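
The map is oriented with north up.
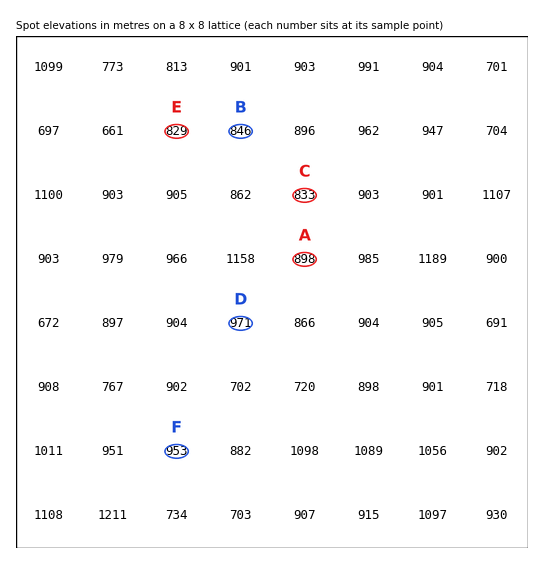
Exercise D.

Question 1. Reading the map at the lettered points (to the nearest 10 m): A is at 900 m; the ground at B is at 850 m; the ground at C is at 830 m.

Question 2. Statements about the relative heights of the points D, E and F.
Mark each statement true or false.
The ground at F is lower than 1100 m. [true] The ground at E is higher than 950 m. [false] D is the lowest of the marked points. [false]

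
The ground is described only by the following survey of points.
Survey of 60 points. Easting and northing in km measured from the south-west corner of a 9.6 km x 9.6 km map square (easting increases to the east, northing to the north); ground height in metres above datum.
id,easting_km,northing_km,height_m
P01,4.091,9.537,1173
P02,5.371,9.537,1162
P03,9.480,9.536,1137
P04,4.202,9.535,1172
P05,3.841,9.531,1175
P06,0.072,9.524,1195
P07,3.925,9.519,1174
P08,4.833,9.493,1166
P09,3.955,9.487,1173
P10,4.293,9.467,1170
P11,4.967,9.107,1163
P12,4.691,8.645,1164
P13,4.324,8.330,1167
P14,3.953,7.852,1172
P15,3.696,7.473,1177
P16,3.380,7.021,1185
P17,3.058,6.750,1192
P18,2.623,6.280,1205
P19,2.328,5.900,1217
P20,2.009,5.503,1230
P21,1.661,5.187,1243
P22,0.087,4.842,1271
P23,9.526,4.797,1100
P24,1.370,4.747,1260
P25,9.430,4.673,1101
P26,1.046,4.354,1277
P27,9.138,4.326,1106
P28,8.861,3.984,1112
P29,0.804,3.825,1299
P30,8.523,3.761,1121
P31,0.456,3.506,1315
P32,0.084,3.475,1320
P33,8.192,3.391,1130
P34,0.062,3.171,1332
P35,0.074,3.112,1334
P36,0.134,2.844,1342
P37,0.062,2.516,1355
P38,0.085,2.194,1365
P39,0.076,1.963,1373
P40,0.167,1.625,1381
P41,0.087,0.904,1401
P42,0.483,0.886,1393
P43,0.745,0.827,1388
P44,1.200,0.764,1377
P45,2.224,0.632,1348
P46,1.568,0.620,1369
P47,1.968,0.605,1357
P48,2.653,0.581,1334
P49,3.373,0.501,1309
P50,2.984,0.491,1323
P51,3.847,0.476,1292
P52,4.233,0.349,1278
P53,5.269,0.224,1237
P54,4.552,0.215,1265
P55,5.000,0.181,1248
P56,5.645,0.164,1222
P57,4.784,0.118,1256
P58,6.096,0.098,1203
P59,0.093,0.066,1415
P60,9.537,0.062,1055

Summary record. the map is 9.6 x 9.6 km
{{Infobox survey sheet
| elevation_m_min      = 1052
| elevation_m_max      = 1417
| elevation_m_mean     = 1202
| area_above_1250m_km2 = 20.7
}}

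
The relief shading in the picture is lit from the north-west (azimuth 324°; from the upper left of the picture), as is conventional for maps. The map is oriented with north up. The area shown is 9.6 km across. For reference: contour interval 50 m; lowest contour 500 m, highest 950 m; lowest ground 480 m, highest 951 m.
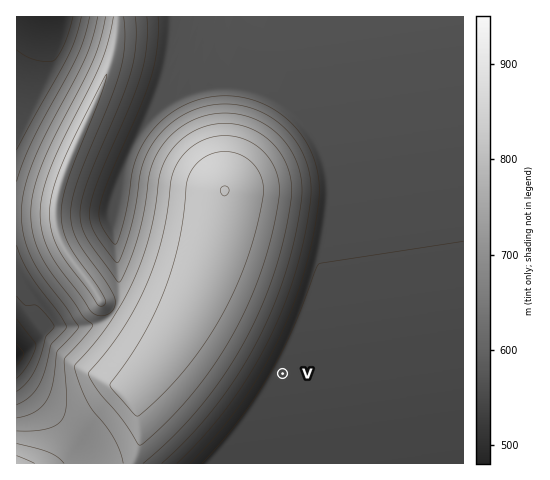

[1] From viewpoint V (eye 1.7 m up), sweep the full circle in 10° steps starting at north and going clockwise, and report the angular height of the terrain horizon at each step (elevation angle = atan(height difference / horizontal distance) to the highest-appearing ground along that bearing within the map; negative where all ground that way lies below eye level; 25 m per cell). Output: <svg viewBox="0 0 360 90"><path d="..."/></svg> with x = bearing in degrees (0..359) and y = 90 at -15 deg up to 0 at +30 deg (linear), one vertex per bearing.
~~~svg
<svg viewBox="0 0 360 90"><path d="M0 51l10 5 10 4 10 0 10 0 10 0 10 0 10 0 10 0 10 0 10 0 10 0 10 0 10 0 10 0 10 1 10 0 10 0 10 0 10 0 10 0 10-1 10 0 10-5 10-5 10-4 10-3 10-2 10-2 10-1 10 0 10 0 10 1 10 2 10 2 10 4"/></svg>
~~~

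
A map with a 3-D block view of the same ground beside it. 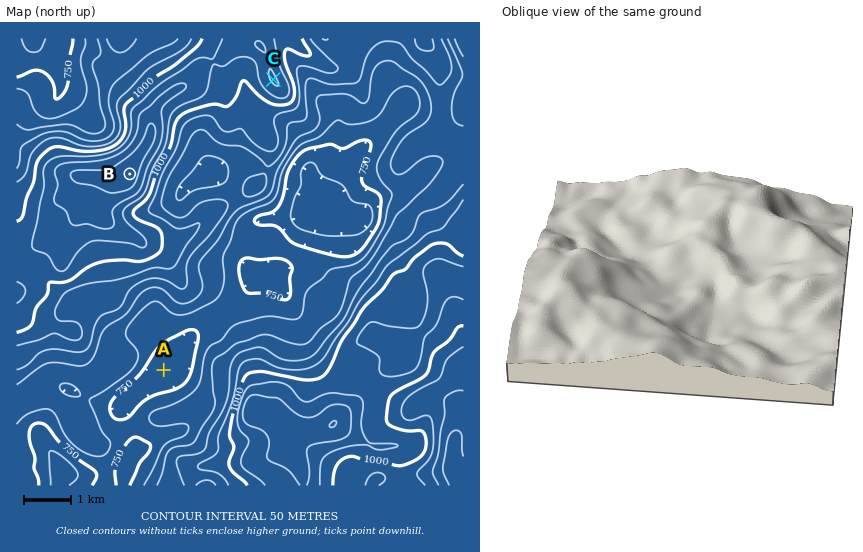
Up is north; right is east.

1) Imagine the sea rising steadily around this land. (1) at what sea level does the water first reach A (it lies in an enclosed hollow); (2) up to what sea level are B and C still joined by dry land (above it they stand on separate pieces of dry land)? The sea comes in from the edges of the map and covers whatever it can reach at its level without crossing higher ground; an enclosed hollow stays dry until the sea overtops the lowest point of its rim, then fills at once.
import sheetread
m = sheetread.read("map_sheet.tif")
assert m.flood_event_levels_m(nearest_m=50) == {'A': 750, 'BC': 1050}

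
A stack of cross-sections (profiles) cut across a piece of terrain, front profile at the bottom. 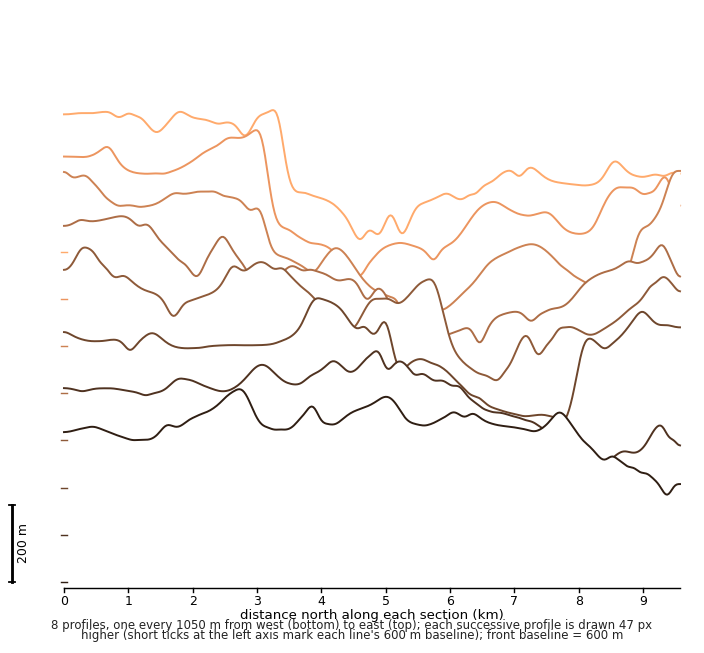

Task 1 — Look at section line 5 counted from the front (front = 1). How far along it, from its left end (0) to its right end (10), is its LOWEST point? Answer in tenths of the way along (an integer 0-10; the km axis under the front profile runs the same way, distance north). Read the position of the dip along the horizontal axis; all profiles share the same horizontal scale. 7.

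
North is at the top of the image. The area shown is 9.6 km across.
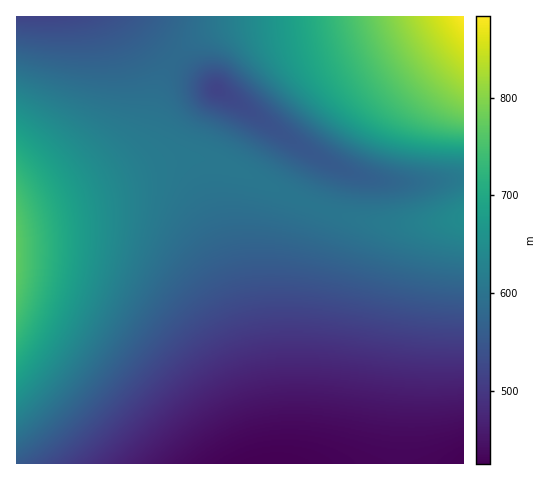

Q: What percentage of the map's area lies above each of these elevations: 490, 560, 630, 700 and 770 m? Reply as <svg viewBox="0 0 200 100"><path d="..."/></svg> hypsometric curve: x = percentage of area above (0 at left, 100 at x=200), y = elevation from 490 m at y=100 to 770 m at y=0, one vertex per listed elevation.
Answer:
<svg viewBox="0 0 200 100"><path d="M166 100l-41-25-75-25-27-25-16-25"/></svg>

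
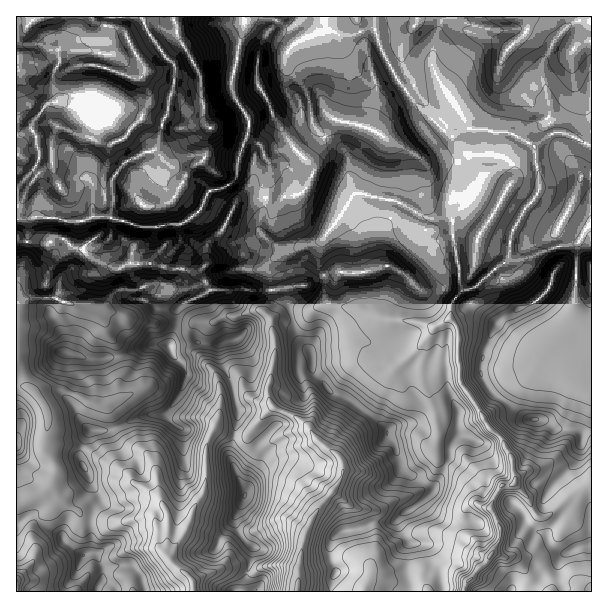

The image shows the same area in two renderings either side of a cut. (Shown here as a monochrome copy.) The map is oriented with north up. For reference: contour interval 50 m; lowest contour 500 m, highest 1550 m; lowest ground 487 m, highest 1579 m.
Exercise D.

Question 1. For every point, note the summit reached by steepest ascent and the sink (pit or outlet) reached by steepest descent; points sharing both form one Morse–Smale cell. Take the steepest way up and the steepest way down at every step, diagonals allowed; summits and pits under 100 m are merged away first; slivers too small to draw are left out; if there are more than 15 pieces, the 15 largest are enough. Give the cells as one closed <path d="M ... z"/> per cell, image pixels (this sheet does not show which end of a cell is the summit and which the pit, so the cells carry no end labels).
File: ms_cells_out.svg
<path d="M374 16l-112 1 16 3 12 8 10 11-12 12-2 15 21 26 5 27 4 10 25 17 5 6 3 7 0 17 6 18-17 25-18 22-24 7-14 0-7-2-15-13-1-11 6-15 5-43-5-6-3-11-14-9-8 17-4 22-8 9-16 4-6 5-4 12-10 10-12 7-15 0-10 4-18-2-26-9-21 0-10 5-12 0-15-5-37 2 0 18 4 3 28 4 8-6 6 0 11 8-17 14-8 15-2 28 18 36 0 12 12 6 0 24-6 14 0 7 4 5 6 15 9 8 21 0 8-4-12-21 15-9-1-13 4-8 0-10-4-15-12-17-5-13-9-9-1-5 14 2 19 10 14 1 12 5 45-2-7 8 0 12 30 2 0 12 10 22 8 30-3 27 11 1 13-16 15-13-4-5-2-6 0-10 3-6 5-27-4-33 3-2 13 1 4-2-3-9 1-20 15-2 27-14 31 0 24-7 15 7 20 18 24 0 9 8 7-8 15-4 15-15 16-11 4-29 12-22 11-11 5-9-5-42-11-8-17-7-40-4-12 6-8-1-33-32-17-23-17-31-6-18z"/><path d="M141 16l-125 1 1 201 36-1 15 5 12 0 10-5 21 0 26 9 18 2 10-4 15 0 12-7 10-10 4-12 6-5 16-4 8-9 1-13-21-1-15-7-15 1-15 7-6-2-9-12 18-61 1-24-11-9-10-15z"/><path d="M591 16l-216 0-1 13 6 18 20 36 14 18 33 32 8 1 12-6 40 4 27 14 20-13 12 0 25 12z"/><path d="M387 265l-24 7-31 0-27 14-15 2 0 26 3 4 9-2 18-10 10-2 27 4 30 11 32 3 15 5-8 14-4 33 14 34 2 23 19 6-6 7-1 15-4 5 12 6 12 13 5 9 1 11-6 2-6 7 0 18 6 8-15-2-14-4-16 0-19 7 5 5 14 0 3 4 4 10 7 11 5 23 96 0-8-8-8-15-9-11-11 0-11-6 7-15 0-10-8-17 0-6 7-15 4-3 10-2 3-7-4-7 0-11-8-18-17-16-9-18-18-26-2-51-7-10 0-15 5-6-10-9-24 0-20-18z"/><path d="M261 16l-17 1 0 13-4 11-2 16-6 21 0 11 4 12 12 18-1 18 15 10 3 11 5 6 0 9-4 6 0 19-7 24 0 8 16 16 7 2 14 0 24-7 18-22 17-27-6-16 0-17-3-7-30-23-4-10-5-27-21-26 0-12 14-15-10-11-12-8z"/><path d="M291 318l-16 0-3 2 4 33-5 27-3 6 2 16 6 7 26 12 22 25 16 12 3 6 0 9-6 13-5 5 24 19 8 24 3 23 4 8 7-12 28-14-9-20 7-7 18-10 16-19 8-18-10-9 0-13 3-11-13 0-12-8-10 0-14 4-3 5-12-13-24-18-18-8-20-22-1-19-12-11z"/><path d="M197 342l-7 2 3 7 19 18 8 17 2 15-4 18-3 5-8-6-9-2-19 4-22 23-3 9 1 16-7-13-17-10-14-18-7 3-20 0-10 20 0 11 18 34 0 6-6 9-1 8 14 4 21 0 26-6 4 3 4 18 4 6 0 9 4 6 16-24 8-16 1-9 11-15 2-15 0-35 6-13 4-3 18 8 4-16 0-12-3-6-1-13-14-33 0-12-11 0z"/><path d="M330 304l-10 2-14 8-14 4 3 15 5 9 12 11 1 19 20 22 18 8 24 18 12 13 3-5 14-4 10 0 12 8 11 1-1-25-14-34 4-33 8-14-15-5-32-3-30-11z"/><path d="M275 408l-3 0-26 28-12 0-5 17 5 15 12 24-11 24 0 8 5 10 13 14-5 24 6 0 9-6 9-1 13 0 11 3 4 4 2-29 8-21 9-15 18-21 6-13 0-9-8-12-11-6-22-25z"/><path d="M243 16l-101 1 12 24 10 15 11 9 0 16-6 18 0 9-6 12-5 24-2 5 9 13 6 2 15-7 15-1 15 7 22 1 10-32 0-13-12-18-4-12 0-11 4-13 4-24 4-11z"/><path d="M62 238l-6 0-8 6-32-5 0 145 14 4 12 13 6 12-4 34 12 23-6 16 2 5 7 8 19 12 3 5 9 1 8-16 0-6-18-34 0-11 10-19-10-9-6-15-4-5 0-7 6-14 0-24-12-6 0-12-18-36 2-28 8-15 17-14z"/><path d="M578 242l-24 5-24 11-23 2-15 11-15 15-15 4-6 7 6 7 9 2 25 18-12 27-3 24 7 14 9 8 7 3 15-18 9-4 13-13 11-20 22-22z"/><path d="M333 492l-14 15-13 26-6 27-3 32 147-1-5-22-5-5-4-13-5-7-14 0-4-4-3 0-26 13-7 12-4-8-3-23-8-24z"/><path d="M591 482l-18 11-27 24-7 0-4-4-6-15-14-16-5 4-7 0-7 8-4 10 0 6 8 17 0 10-7 15 11 6 11 0 9 11 8 15 10 8 12 0 4-4 14-5 4 1 2 5 4-7 9-2z"/><path d="M566 133l-12 0-19 13 5 43-5 9-11 11-12 22-3 29 9 0 16-4 20-9 21-3 7-5 2-8 8-7 0-78z"/>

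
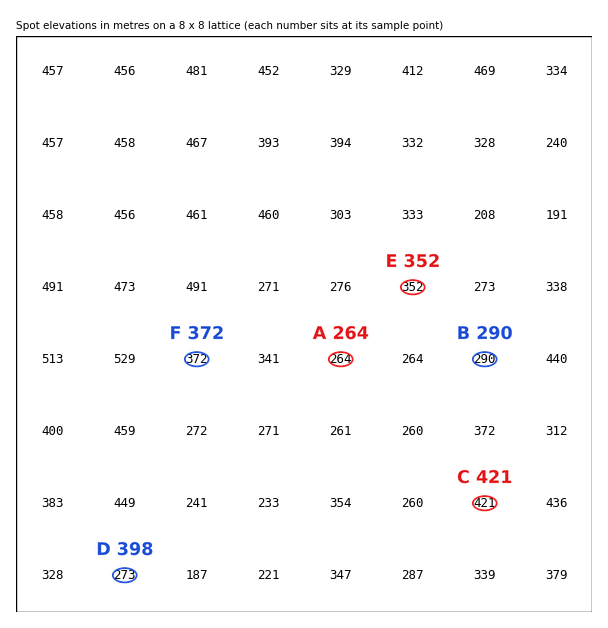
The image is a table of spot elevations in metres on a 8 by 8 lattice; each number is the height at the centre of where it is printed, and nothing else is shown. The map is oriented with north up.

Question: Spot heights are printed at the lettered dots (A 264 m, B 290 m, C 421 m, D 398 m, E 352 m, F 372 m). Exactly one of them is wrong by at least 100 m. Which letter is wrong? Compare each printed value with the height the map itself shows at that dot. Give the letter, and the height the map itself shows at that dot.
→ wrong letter D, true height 273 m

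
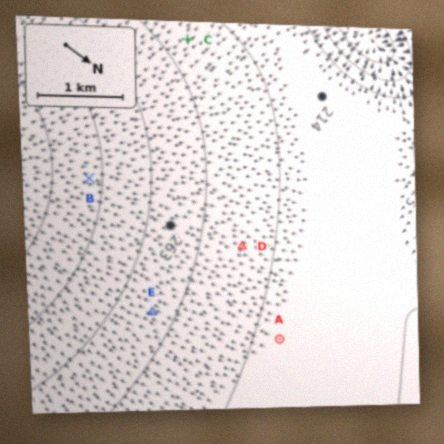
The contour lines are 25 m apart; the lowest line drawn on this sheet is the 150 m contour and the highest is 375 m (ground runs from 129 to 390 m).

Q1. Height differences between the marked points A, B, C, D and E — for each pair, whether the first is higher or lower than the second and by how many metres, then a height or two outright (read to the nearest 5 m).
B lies higher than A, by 85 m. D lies lower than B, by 70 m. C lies lower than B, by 65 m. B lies higher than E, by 45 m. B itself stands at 305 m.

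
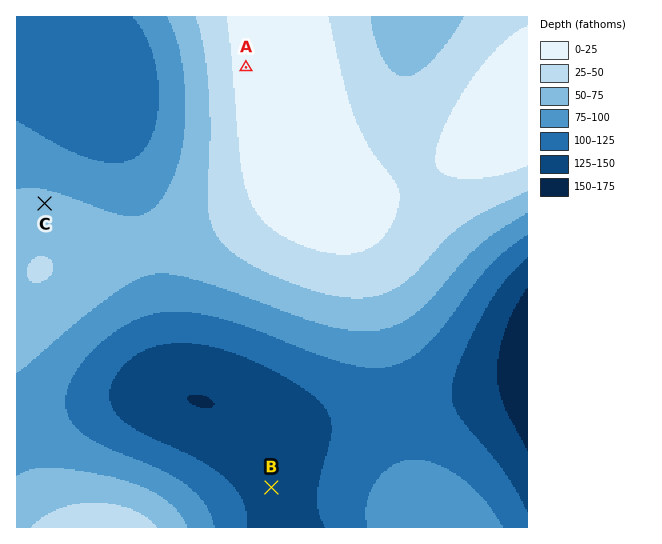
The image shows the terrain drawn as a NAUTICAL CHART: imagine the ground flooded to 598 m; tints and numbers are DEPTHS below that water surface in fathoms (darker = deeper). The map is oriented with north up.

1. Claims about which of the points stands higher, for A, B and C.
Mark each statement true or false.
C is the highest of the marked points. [false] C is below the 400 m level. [false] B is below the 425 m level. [true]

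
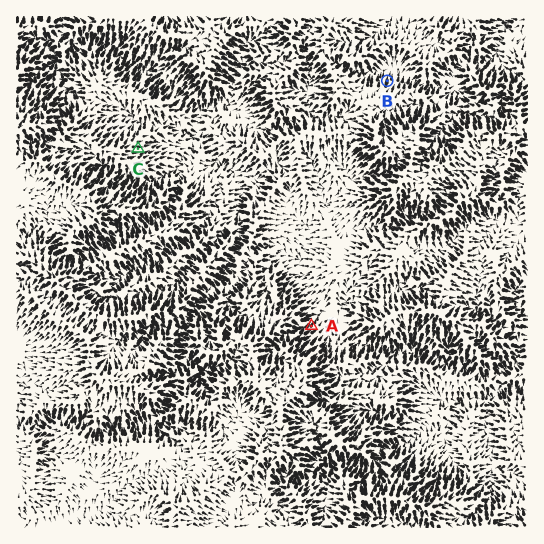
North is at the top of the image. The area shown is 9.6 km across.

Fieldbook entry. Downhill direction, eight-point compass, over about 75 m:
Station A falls NE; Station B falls N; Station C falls E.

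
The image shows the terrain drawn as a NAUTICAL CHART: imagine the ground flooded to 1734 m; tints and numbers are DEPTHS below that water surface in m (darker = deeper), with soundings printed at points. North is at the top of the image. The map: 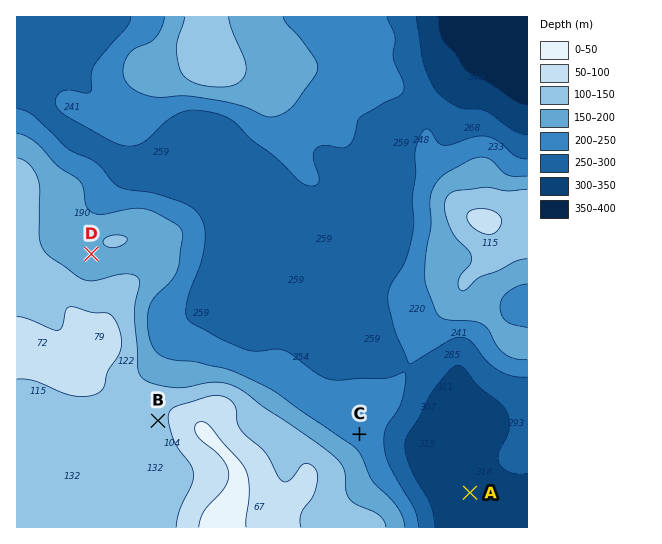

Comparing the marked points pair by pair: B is above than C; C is below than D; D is above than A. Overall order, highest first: B D C A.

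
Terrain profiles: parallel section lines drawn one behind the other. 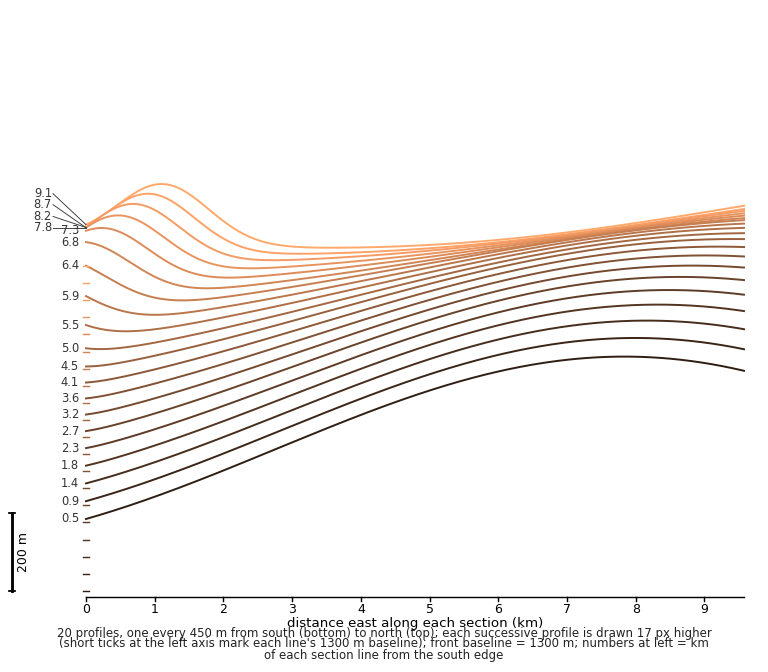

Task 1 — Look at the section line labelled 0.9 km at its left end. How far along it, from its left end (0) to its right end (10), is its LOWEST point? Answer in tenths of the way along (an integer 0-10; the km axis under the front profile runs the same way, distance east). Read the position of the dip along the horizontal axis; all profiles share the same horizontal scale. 0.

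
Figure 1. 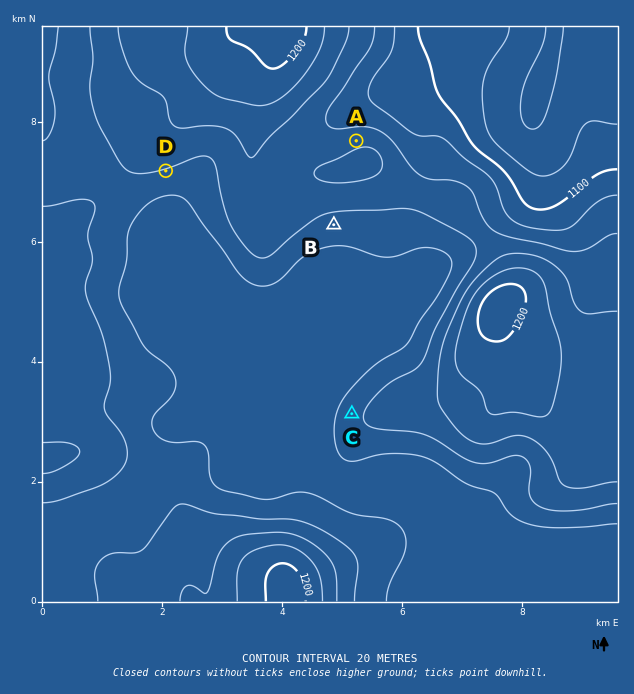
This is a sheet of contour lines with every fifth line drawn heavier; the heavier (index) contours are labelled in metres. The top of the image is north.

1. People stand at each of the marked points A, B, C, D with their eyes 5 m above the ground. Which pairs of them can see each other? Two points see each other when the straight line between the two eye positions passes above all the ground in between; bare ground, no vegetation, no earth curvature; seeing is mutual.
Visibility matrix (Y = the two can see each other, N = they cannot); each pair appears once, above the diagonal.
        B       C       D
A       N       N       N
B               Y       N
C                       Y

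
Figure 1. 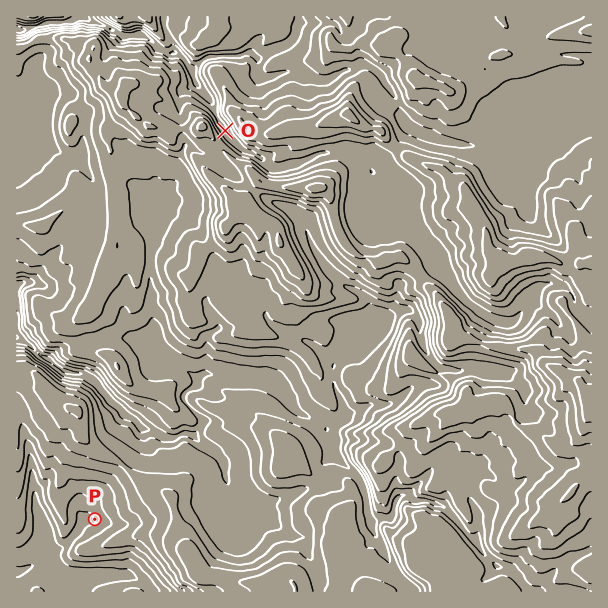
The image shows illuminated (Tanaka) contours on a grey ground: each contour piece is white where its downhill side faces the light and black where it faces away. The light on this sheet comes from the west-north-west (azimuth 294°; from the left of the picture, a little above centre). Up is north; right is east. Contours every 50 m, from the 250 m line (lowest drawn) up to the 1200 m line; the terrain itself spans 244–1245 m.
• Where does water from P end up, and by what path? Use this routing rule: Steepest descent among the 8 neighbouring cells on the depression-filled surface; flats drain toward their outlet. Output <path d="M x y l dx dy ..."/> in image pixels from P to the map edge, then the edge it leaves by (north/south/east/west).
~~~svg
<path d="M95 519l-9 0-8 9 0 3-15 17-3 1-16 0-2 2-1 7-3 5-14 7-7 2"/>
exit: west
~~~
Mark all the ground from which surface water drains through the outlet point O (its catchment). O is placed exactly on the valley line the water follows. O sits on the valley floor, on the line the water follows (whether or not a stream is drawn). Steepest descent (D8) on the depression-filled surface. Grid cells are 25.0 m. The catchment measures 9.717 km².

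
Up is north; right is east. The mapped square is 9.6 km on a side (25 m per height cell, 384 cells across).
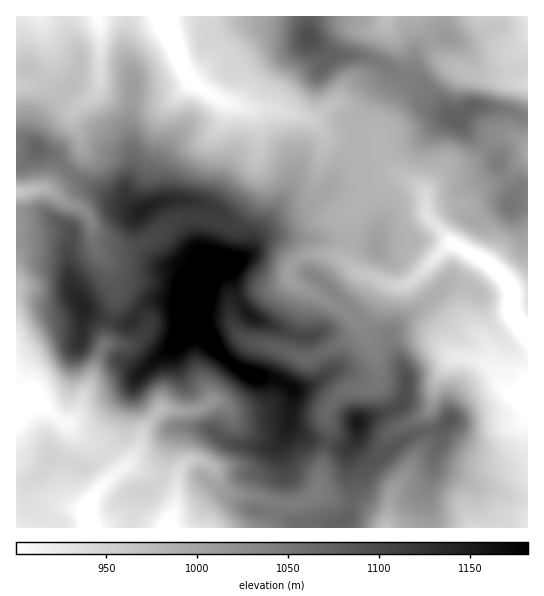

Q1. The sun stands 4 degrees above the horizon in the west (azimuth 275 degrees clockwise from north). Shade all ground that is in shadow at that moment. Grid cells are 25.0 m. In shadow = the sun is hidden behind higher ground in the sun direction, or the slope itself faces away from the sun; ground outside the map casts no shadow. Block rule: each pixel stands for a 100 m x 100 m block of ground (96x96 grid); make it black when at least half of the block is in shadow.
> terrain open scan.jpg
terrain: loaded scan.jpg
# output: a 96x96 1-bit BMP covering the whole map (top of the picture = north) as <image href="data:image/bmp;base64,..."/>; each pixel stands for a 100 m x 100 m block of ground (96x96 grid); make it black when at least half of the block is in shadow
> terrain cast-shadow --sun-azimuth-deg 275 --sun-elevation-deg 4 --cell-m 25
<image width="96" height="96" href="data:image/bmp;base64,Qk2+BAAAAAAAAD4AAAAoAAAAYAAAAGAAAAABAAEAAAAAAIAEAAATCwAAEwsAAAIAAAAAAAAA////AAAAAAAAPgD4AAAAAf/B/wAAPgB4AAAAAf+B/gAAPAB8AAAAAf+B/gAAPAA8AAAAAP8D/gAAHAA8AAAAAH8D/gAAHAAcAAAAAD+D/gAADgAcAAAGAD+D/gAADwAMAAAPgD/B/4AAB4AMAAAPwD/B//4AA8AEAAAPwB/h//8AA+AEAAAPwB/h//8AAHAEAAAPwA/h//8AADAAAAAPwAfx//8AAAAAAAADwOPx//8AAAAAAAAJwPnw//8AAAAAAAABwPzw//8AAAAAAAAB4P8wf/8AAAAAAAAH8P/Af/8AAAAAAAAP8P/wf/8AAAAAAAAP+H/4P/8AAAGAAAAP+H/8P/8AAAHwAAAP+Dj+P/8AAAH8AAAP/AB/P/8AAAP+MAAP/wB/v/8AEAP+fAAH//B///8AGAP+fAAH//B///8AGAH/+AAH/+A///8AHAH/+AOP/4A///8AHgD9+AP/n4A///8AHwB78AP/D8A///8AHwAD8AH/B+B///wAH4AD8P//A8B///AAD4AD4f//AQB//8EAD+ABw//+AAD//wMAD+AAx//4/gD//gcAB+AAB//g/4D//g8AB8AAD/+Af8H//B8AB4AAD/w4P4D/8B8AB4AAH/P/PgD/wD8AA4AAP+f/GAB/AH4AA+AAP+//+AAHAH4AA/AAP///+AABgP4AB/AAH///+AAAAP4AB+AAH/////4AAP4AB8AAH//////AAP4AB8AAD//////wAf4AD4AAD//////4A/wAH4AAA//////4B/gAHwAAAH/////8H+AAHwAAAH////h+P8AAHwAAAH///+A/PwAAHwAAAB///4Af/gAAHwAAAA///wYf/AAAHwAAAAf//gQP+AAAHwAAAAf//AAP4AAAHwAAAAP/+AAPwAAAHwHgAAH/8AAfAAAAHgDwAAD/4AA+AAMAGAD4ADD/wAB+AAMAAABwAPx/AAB8AAABAAAAAf4+AAB8AAAAAAAAA/4cAAB8AAAAAAAAA/wMAAB4AAAAAAIAAfwAAAB4AAAAAAcAAfwAAAAAAAEAAAMAAfgAAAAAAAEAAAAAAPgAAAAAAAEAAAAAAGAAAAAAAAkAOAABgAABAAAAAB8AfAAD4AAAAAAAAA8A/AAH8AAAAAAAAA8H+AGH8AAAAAAAAAcH+AHD+AAAAAAAAAAH8AHg/AAAAAAAB4AH4AHg/gAAAAAAD8AHwAHwfgAAAAAAD8ADwAPwPgAAAAAAB4ADgAP4PwAAAAAAAwAAAAP8PgAAAAAAAAAAAAH+PAAAAAAAAAMAAAH/+AAAYAAAAOAABAH/+AAAeAAAAEAABwH/+AAAfAAB8AAABwH/8AAAfwAD/AAABwH/4AAAf4AH/AAABwH/wAAAP4AP+AAAB4H/wAAAHwAP8AAAB4H/gAAAAAAPwAAAB4H/AAAAAAAPgcAAB4P/AAAAAAAMA8AAB4P+AAAAf/AAB8AAB4P+AAAA//wAH4AABwP8AAAA//wAHwAADwP8AAAA//wAPgcADwP4AAAA//wAPgcADwP4AAAA/zgAPAc="/>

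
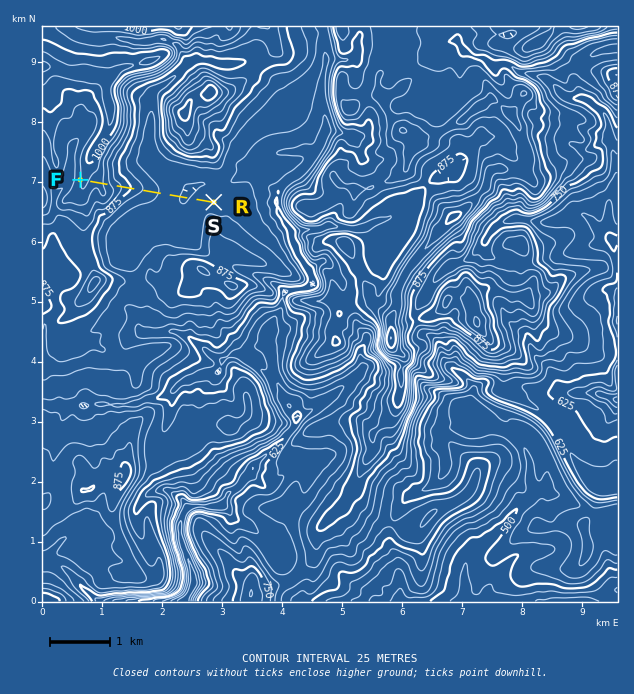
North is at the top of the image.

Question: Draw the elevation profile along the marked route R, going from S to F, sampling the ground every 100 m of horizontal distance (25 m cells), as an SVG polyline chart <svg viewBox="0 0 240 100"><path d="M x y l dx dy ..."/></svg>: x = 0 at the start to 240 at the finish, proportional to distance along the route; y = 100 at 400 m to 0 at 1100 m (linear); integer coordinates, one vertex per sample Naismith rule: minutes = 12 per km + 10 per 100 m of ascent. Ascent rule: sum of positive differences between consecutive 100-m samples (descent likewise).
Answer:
<svg viewBox="0 0 240 100"><path d="M0 41l11 0 10 1 11 0 11 1 10 0 11 0 10-1 11-1 11-1 10-2 11-1 11-1 10-2 11-2 11-2 10-2 11-2 10-3 11-2 11-1 10-2 11-1 6 1"/></svg>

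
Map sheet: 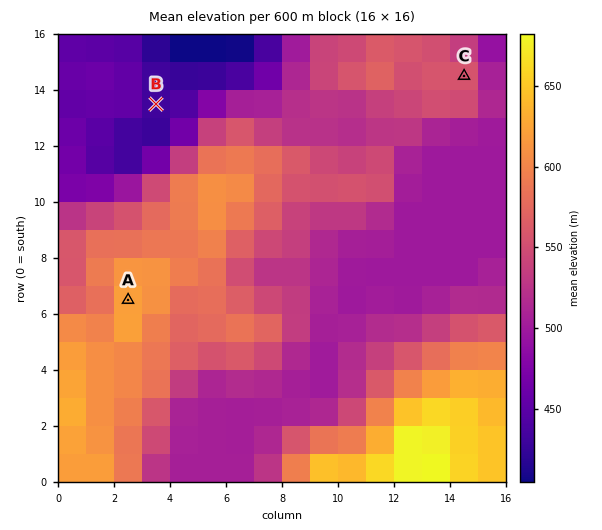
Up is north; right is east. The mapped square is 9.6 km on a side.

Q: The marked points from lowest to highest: B C A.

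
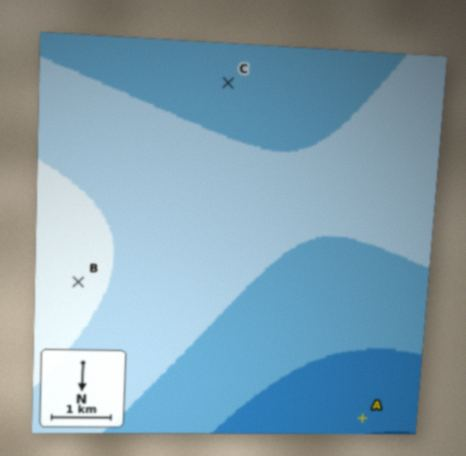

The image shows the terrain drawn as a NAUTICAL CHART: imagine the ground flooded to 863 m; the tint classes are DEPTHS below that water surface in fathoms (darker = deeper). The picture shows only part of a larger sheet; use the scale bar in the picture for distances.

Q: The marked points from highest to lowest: B C A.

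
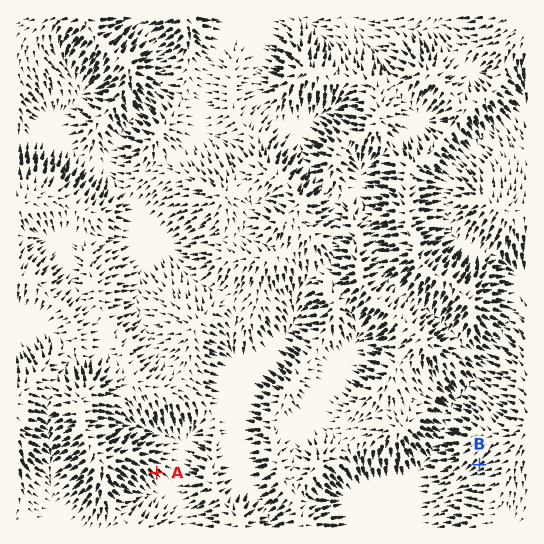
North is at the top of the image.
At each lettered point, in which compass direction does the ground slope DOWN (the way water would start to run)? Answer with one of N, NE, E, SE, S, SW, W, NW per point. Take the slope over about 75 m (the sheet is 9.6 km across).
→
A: SE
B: SW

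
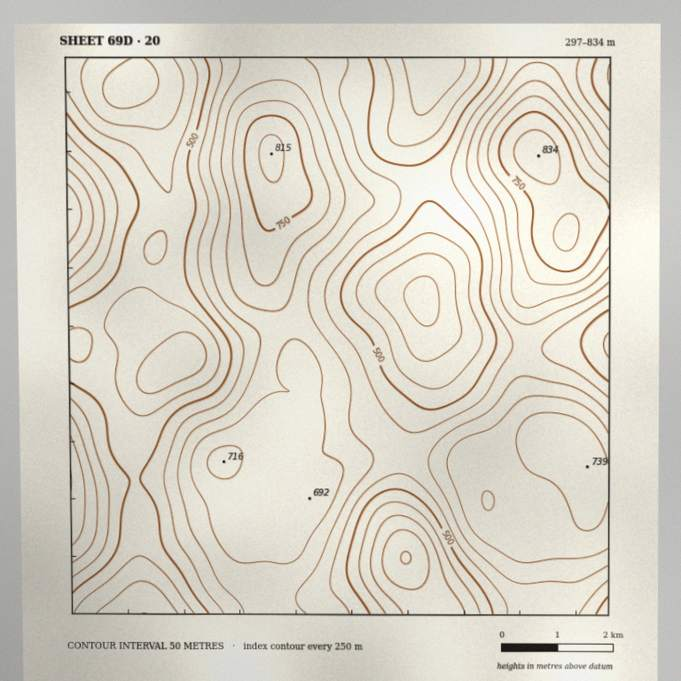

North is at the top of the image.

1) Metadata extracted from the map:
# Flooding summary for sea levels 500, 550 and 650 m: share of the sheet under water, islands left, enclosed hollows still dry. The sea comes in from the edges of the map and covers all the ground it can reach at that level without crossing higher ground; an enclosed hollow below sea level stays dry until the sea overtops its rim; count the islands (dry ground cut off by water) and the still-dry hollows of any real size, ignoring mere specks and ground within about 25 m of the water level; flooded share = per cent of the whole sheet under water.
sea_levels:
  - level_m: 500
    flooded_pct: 25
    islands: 0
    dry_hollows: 1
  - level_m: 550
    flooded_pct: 44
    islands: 0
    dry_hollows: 0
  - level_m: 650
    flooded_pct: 72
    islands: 2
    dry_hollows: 0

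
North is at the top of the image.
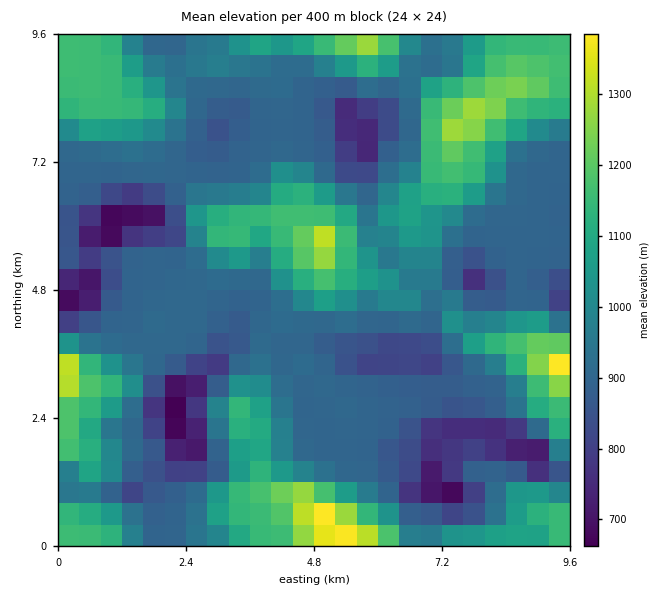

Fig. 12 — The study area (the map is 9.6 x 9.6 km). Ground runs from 640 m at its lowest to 1410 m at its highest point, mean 970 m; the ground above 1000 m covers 32.2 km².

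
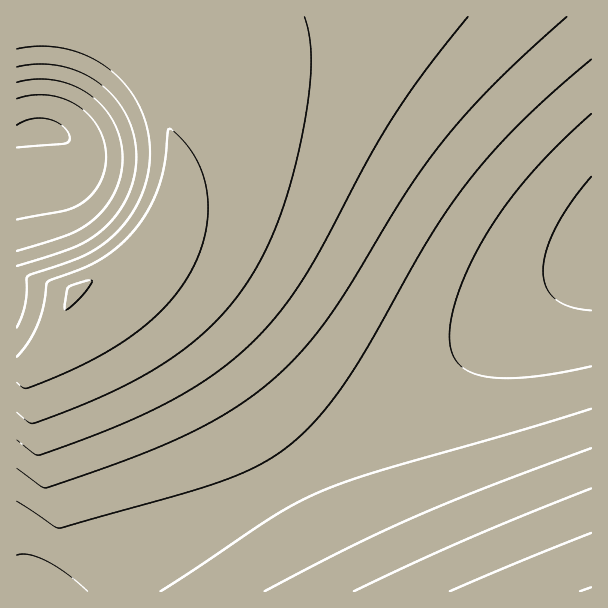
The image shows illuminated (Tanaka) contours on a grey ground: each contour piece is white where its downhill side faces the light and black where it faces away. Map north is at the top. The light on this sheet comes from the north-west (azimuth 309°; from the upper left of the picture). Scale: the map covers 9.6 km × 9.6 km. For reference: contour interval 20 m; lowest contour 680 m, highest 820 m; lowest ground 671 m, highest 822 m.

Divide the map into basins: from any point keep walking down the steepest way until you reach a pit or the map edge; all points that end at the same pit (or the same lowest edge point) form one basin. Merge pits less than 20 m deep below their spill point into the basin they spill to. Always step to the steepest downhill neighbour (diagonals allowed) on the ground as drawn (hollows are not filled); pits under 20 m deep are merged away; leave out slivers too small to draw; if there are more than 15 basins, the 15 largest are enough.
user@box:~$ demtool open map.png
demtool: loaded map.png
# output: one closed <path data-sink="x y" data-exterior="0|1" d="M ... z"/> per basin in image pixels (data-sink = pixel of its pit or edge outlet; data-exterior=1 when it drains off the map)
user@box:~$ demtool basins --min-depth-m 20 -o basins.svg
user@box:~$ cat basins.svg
<path data-sink="591 245" data-exterior="1" d="M591 16l-575 1 1 7 33-2 42 10 18 10 16 12 18 17 10 15 10 21 8 30 0 33-3 16-7 23-17 28-23 25-16 11 16 7 33 26 25 26 26 34 62 96 70 130 254-1z"/><path data-sink="48 591" data-exterior="1" d="M110 274l-5 0-33 19-6 19-17 29-22 23-11 5 0 222 320 1-16-34-40-75-66-106-27-36-32-35-20-17z"/><path data-sink="38 131" data-exterior="0" d="M50 22l-27 0-7 2 1 344 10-4 22-23 17-29 6-19 42-25 31-31 17-28 10-39 0-33-4-21-14-30-10-15-18-17-16-12-30-14z"/>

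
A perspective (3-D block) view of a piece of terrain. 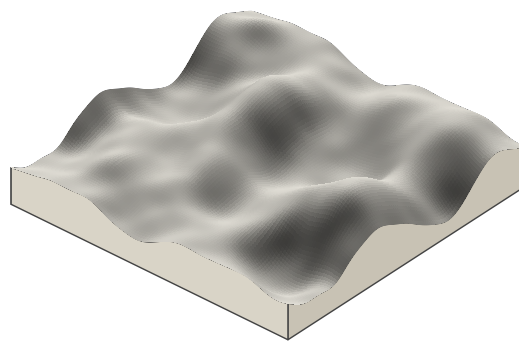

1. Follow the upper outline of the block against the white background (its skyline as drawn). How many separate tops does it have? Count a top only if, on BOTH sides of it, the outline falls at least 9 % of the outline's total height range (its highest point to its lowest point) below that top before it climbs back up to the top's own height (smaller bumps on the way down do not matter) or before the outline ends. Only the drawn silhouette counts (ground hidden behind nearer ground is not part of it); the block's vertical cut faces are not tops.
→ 1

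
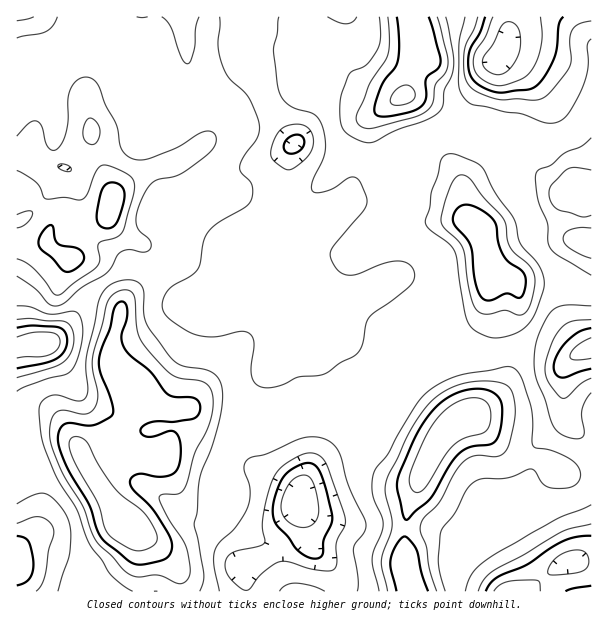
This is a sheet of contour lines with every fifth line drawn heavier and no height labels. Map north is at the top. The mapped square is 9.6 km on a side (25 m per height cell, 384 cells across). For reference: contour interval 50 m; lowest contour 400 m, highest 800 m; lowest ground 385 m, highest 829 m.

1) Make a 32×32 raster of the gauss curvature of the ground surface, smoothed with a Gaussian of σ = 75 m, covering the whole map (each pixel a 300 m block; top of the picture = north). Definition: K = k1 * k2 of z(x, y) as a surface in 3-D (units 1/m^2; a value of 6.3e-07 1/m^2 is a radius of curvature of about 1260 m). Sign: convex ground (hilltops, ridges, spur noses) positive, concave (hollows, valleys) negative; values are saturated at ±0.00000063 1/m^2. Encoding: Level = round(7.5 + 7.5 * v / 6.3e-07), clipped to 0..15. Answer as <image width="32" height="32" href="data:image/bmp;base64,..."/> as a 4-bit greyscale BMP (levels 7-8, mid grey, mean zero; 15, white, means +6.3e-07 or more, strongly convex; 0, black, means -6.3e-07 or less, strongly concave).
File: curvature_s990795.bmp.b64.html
<image width="32" height="32" href="data:image/bmp;base64,Qk12AgAAAAAAAHYAAAAoAAAAIAAAACAAAAABAAQAAAAAAAACAAATCwAAEwsAABAAAAAAAAAAAAAAABEREQAiIiIAMzMzAERERABVVVUAZmZmAHd3dwCIiIgAmZmZAKqqqgC7u7sAzMzMAN3d3QDu7u4A////AJd4d2h4doiIh3iHeHSZVXiYd4d3WHrHZ5V2nHmGZ2eZd3ZYmndmdmeYlol3iHiIqmmHq4qHd4ZmaGmQiHeId2d3iWiYh3eHn5d4hWd4h3d4d3dnd3aIh42Xh3i3iIeHd3d4d3eYiHZct4dpqJl3eLd3mod3mHeHZmV3iId7ZmeGdrxneHZ3d3dneIeHV4d3h3Z4Vnh3l3d4d3iHiYqnd4d2amaHebZ3d4d4h2i9p3dYiHl3iGiWd3d3d3d2aFd3aHciuniIZniHd4d3d3d2aLdv9qh3iHeHd4h3h4h3dmabjaNzWHd3d4eIh4iIdndnZ1dCf6qIiHh3d3eIeHV4h2d42EqGiId4h4d3h3h5qLV3d4hTRnh3eHeHh4h3epjVh3eMiId4eId3eId4iKZ1dIhpdzZJd3iIh3eHd3iUaZaomId8eHh3h3iId3dVvbZ3V3SGjomHeId3h3d4h3Z3eYiniIxWd3eId4iHeHeHiHmJWIlGZYiHd2R3d3eHiHdnh6dnV5d4l3aPZnd4d3d3eHd3iaeIiJd4b3Z3aYd3h3d4d4d3d3d3d1ZXh3ljd4eHeHd5iId3d4d4d3e/9lJnZneId3iId3d3eId2hicJ+Yd3eHd4iIh3l3eHeHaPj8mHd4d3h3iHd4eHeImHhyhoiIp2eId4hXdniId4h5dYqodp"/>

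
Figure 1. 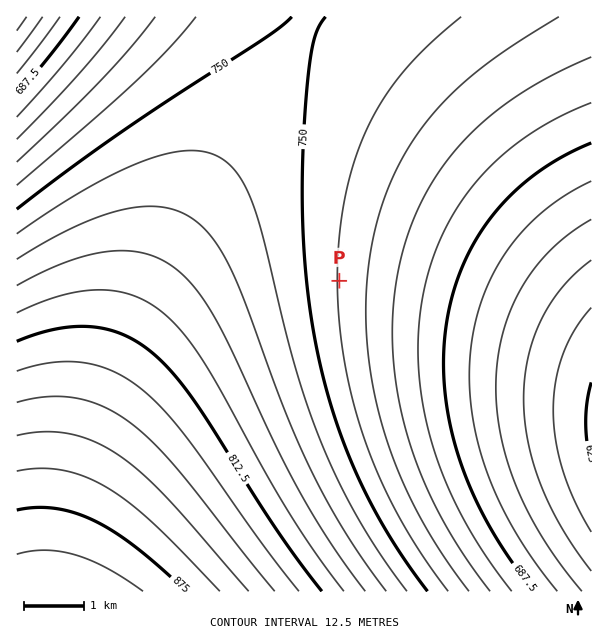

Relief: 625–900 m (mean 750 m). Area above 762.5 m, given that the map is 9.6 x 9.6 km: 33.8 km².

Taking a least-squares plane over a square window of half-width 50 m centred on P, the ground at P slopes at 1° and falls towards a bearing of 90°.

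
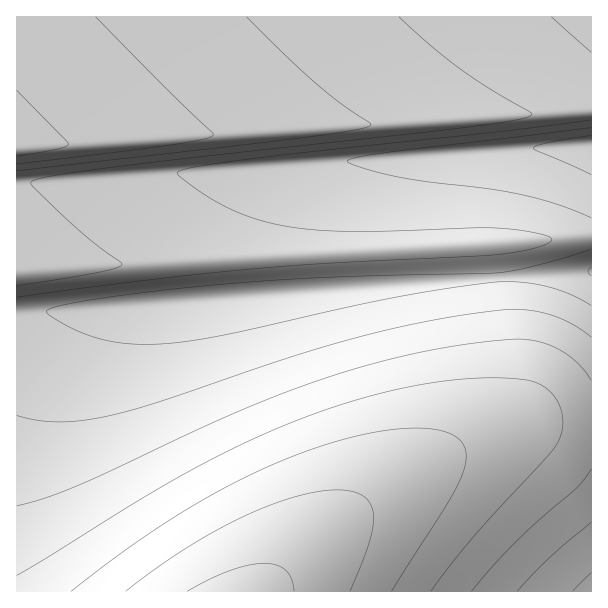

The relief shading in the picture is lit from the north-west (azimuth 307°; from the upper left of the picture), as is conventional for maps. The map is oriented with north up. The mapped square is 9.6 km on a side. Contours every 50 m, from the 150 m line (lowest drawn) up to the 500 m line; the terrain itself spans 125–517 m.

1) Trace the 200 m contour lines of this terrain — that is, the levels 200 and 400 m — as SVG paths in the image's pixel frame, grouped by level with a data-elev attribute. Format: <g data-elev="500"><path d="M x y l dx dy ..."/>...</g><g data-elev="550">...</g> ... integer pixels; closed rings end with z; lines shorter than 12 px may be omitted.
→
<g data-elev="200"><path d="M572 591l19-18"/><path d="M591 305l-21-11-24-8-27-4-24 0-52 7-54 10-179 39-33 5-28 1-29-1-27-6-25-11-22-14 3-3 9-3 40-7 56-8 73-7 108-7 166-5 38-7 52-16"/><path d="M591 218l-31-13-33-9-36-7-92-12-35-9-13-4-4-3 15-5 30-4 199-24"/></g><g data-elev="400"><path d="M392 591l56-88 15-32 3-13-1-11-7-9-11-6-15-3-16-1-41 4-48 12-49 18-50 24-51 29-50 34-56 42"/><path d="M17 164l148-18 36-6 12-5-1-3-41-39-75-76"/></g>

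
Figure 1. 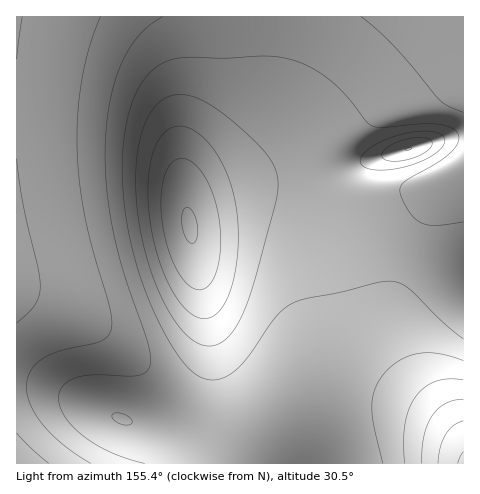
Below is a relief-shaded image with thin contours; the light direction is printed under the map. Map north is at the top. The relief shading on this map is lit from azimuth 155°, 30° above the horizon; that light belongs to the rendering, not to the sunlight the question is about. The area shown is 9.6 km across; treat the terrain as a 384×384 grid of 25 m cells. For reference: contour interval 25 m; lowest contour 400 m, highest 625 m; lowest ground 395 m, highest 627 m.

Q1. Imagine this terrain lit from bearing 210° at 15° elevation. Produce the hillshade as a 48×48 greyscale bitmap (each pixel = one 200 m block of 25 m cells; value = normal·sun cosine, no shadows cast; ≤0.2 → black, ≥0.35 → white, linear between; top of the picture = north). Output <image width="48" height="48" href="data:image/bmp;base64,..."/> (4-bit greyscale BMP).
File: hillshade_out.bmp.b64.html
<image width="48" height="48" href="data:image/bmp;base64,Qk32BAAAAAAAAHYAAAAoAAAAMAAAADAAAAABAAQAAAAAAIAEAAATCwAAEwsAABAAAAAAAAAAAAAAABEREQAiIiIAMzMzAERERABVVVUAZmZmAHd3dwCIiIgAmZmZAKqqqgC7u7sAzMzMAN3d3QDu7u4A////AImau7zMu7qZiHd3ZmZlVVVEREMzMzM0VZmqu8zMu6mYh3d2ZmZVVVVUREQzMzM0Vpqru8y7qZh3dmZmZmZVVVVVRERDMzRFZ6qru7uqmHdmZmZmZmZlVVVVVERERERWeKqruqmYdmVVVWZmZmZmZlVVVVRERFVniKqqqZh2VUREVWZmZmZmZmZVVVVVVVZniZmZiHZVQzNEVmd3dmZmZmZmVVVVVWZ4moiIdlVDMzNFZnd3d2ZmZmZmZmVVZmeJqod2ZUMzIjRGZ4iId2ZmZmZmZmZmZneJq3ZlVDMiIzRXiJmYd3ZmZmZmZmZmZ3iJq2ZUQzMzNEV4mamYh3ZmZndmZmZmd3iaq1VUQzMzRWeJqqqYh2ZmZ3d3dmZ3d4iau1VERDREVniau7qYd2ZmZ3d3d3d3d4iau1VERERVZ4mrzLuYdmZmZ3d3d3d3d4iaq1VVVVVWeJq8zMuYdmZmZ3d3d3d3d4iZqlVVVWZniJvM3MqYdmZmZ3d3d3d3d4iZqmZmZmZ3iavN3cqXZVVmZ3d3d3d3d3iJmWZmZnd4mrzd3LqHZVVmZ3d3d3d3d3eIiGZmd3eImrzd3LmGVVVWZ3d3d3d3d3d3h2Z3d3eJmrzd3Kl1VEVWZ3d3d3d3d3d3d3d3d3iJq83d3KhlREVWZ3d3dmZmZmZmZnd3d3iJq83dy5dkREVWZnd3ZmZmZmZmZnd3d4iJq83dypdUM0RWZndmZmZmZmZmVXd3d4iJq83cuoZDM0RWZmZmZmZmZmZlVXd3d4iZq8zMuXVDIzRWZmZmZmZmZmVVVXd3d4iZq8zLqGQyIzRWZmZmZmZmVVVVVXd3d4iZq7zLl1QiIzRVZmZmZmZVVVVVVXd3d4iZq7u6h1MiIzRVZmZmZmVVVVVVVXd3d4iZq7uphkMiIzRVZmZmZmZVVVVVVXd3d4iJqrqpdTIhI0RVZmZmZmZmZlVVVXd3d4iJqqqYZTIRI0RVVmZmZ3iamYdlVXd3d4iJmqmHZDISI0RVVVVWZ4rN7tuXZXd3d3iJmZmHVCISI0RVVVVVVnit//65dnd3d3iImZh2UyISI0RVVVVVVVVWeJmYdnd3d3iImYh2QyIiM0VVVVVVVEMQAAACM3d3d3iIiIdlQyIiNEVVVVVVVEMgAAAAAXd3d3eIiIdlQyIjNEVVVVVVVEQyEAAAAHd3d3d4iHZlQyIjNEVVVVVVREREQyEREnd3d3d3d3ZUQyIzREVVVVVERERERERERGd3d3d3d3ZUQzMzREVVVVRERERERERFVWZ3d3d3d2ZUQzM0REVVVUREREREREVVVWZnd3d3dmVUQzM0REVVVERERERERFVVVWZmd3d3dmVURDREREVVRERERERERFVVVWZmZnd3ZmVURERERFVURERERERERFVVVWZmZmZmZmVURERERFVURERERERERVVVVWZmZmZmZmVURERERVVURERERERERVVVVWZmZmZmZlVVREREVVVUREREREREVVVVVWZmZmZmZlVVRERFVVVUREREREREVVVVVQ=="/>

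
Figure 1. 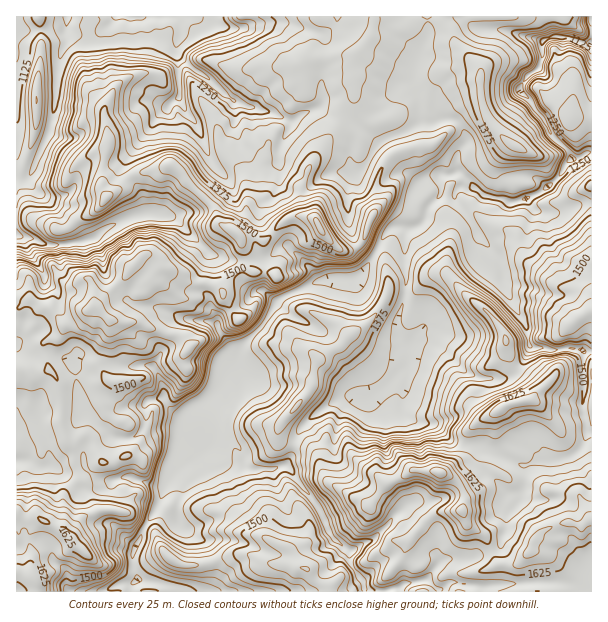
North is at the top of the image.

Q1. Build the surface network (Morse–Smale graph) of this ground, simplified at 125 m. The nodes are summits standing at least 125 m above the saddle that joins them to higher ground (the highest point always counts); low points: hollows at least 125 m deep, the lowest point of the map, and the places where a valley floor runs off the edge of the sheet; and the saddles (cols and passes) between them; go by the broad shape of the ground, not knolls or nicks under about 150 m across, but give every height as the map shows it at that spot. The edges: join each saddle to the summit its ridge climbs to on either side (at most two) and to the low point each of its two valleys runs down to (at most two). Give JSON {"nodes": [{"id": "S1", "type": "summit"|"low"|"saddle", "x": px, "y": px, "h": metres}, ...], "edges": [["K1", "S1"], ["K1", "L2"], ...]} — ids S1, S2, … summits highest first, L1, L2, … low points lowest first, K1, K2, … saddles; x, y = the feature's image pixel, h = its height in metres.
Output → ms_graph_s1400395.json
{"nodes": [
{"id": "S1", "type": "summit", "x": 440, "y": 473, "h": 1745},
{"id": "S2", "type": "summit", "x": 32, "y": 576, "h": 1648},
{"id": "S3", "type": "summit", "x": 93, "y": 306, "h": 1611},
{"id": "L1", "type": "low", "x": 117, "y": 17, "h": 1064},
{"id": "L2", "type": "low", "x": 591, "y": 20, "h": 1085},
{"id": "K1", "type": "saddle", "x": 74, "y": 467, "h": 1480},
{"id": "K2", "type": "saddle", "x": 96, "y": 422, "h": 1469},
{"id": "K3", "type": "saddle", "x": 563, "y": 348, "h": 1456},
{"id": "K4", "type": "saddle", "x": 146, "y": 527, "h": 1357},
{"id": "K5", "type": "saddle", "x": 342, "y": 117, "h": 1345}],
"edges": [["K1", "S2"], ["K1", "S3"], ["K1", "L1"], ["K2", "S3"], ["K2", "L1"], ["K2", "L2"], ["K3", "S1"], ["K3", "L1"], ["K3", "L2"], ["K4", "S1"], ["K4", "S2"], ["K4", "L1"], ["K4", "L2"], ["K5", "S1"], ["K5", "S3"], ["K5", "L1"], ["K5", "L2"]]}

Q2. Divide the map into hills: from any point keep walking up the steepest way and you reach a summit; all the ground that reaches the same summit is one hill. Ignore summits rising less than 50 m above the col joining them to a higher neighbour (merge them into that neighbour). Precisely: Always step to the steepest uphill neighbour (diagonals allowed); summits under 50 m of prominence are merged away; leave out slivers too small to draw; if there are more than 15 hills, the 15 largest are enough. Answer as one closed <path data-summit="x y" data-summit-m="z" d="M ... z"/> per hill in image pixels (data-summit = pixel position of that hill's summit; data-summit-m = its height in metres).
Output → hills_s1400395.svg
<path data-summit="440 473" data-summit-m="1745" d="M405 368l-33 29-6 3-22-3-30 18-16 17-6 23-8 10 8 6 26 35 13 30 19 15-1 9 15 24 0 7 223 1-11-8-19-2-44 1-27 5-24-5-13 0-5 5-7 1-10-8 11-17 8-5 24 0 27-11 3-3 6-15 0-14 14-16 0-3 2-3 9 5 20 0 3-5 2-11-3-9-1-14-18 2-10 4-39-20-30-4-6-3-12-13-18-4-11-4-6-7 0-13 4-17z"/><path data-summit="33 578" data-summit-m="1648" d="M177 16l-61 0-8 10-15 8-12 2-14-4 0 10-7 15-4 39-7 38-17 37-5 5-11 0 1 59 34 11 18-2 21-4 17-12 27-12 16-4 12 4 14 0 8-6 6-12 26-28 0-5-10-13-10-29-10-12-6-12-2-40-3-9 6-15 0-11z"/><path data-summit="93 306" data-summit-m="1611" d="M150 212l-21 5-22 11-11 8-16 6-29 4-12-4-7-4-16-2 0 196 4 4 3-3 6 1 0-2 4 1 6-5 10 25 1 12 12 7 6 0 16-8 11 12 12 5 22-5 26 10 10-2 11-16 5-10 0-35 5-9 5-5 15-7 14-15 14-21 4-15 27-28 11-20 5-5 38-17-15-20-16-15-7 1-15 12-35 1-22-7-36-36z"/><path data-summit="297 405" data-summit-m="1480" d="M398 226l-6 2-7 6-12 24-11 15-5 4-36 3-40 18-5 5-11 20-27 28-4 15-14 21-14 15-15 7-9 10-1 18 7 7 9 1 15-5 19 0 9 9 2 6 0 7 7 7 26 0 9-3 8-11 6-23 16-17 30-18 10 0 5 3 7 0 6-3 36-31 0-16-8-11-3-9 0-10 6-14 3-16-2-51 4-11z"/><path data-summit="320 228" data-summit-m="1585" d="M177 54l3 45 6 12 10 12 10 29 10 13 0 5-26 28-6 12-8 6-7 0 8 4 32 33 10 5 12 2 35-1 15-12 7-1 32 36 7-4 27 0 8-4 10-14-17-18-6-17-1-33 6-16-10-4-11 0-18 8-31-14-6-5 0-9 12-26 0-4-18-10-23-4-15-6-28-26-23-15z"/><path data-summit="306 569" data-summit-m="1577" d="M182 438l-1 23-5 9 0 4 5 8-3 42 7 6 19 11 4 5 8 21 0 9-7 16 155-1 0-7-14-20 0-13-19-15-13-30-31-40-12 3-26 0-7-7 0-7-2-6-9-9-19 0-6 4-15 1z"/><path data-summit="515 146" data-summit-m="1433" d="M467 16l-40 1 1 18-16 39 0 9 8 16 1 17 4 6 30-2 7 6 4 9 0 8-6 6-4 15 1 6 20 20 9 6 18 3 5 3 18-3 21-12 14-14 3-8 6-6-3-9-16-15-10-18-22-27 8-15 12-9 2-9 0-15-11-5-6 0-22-7-27-2z"/><path data-summit="524 401" data-summit-m="1669" d="M428 342l-11 0-11 6 3 15-3 6 0 12-4 17 0 13 6 7 11 4 18 4 12 13 6 3 30 4 39 20 10-4 24-2 11-3 14-11 5-15-5-18 1-60-3-4-15-1-14 2-21-4-9 19-9 9-10 5-17 0-9-1-12-6-22-23z"/><path data-summit="591 311" data-summit-m="1572" d="M470 186l-9 1-7 10 20 27 4 10 18 21 8 30 22 41 3 19 23 5 18-2 21 4 1-148-10 0-24 8-18 0-4-1-9-12-18 3-5-3-18-3z"/><path data-summit="591 519" data-summit-m="1686" d="M590 432l-4 3-3 11-8 8-22 7 0 13 3 11-2 9-3 5-20 0-9-5-16 22 0 14-6 15-3 3-27 11-24 0-8 5-11 17 10 8 4 0 8-6 13 0 24 5 27-5 44-1 19 2 15 8 1-158z"/><path data-summit="570 117" data-summit-m="1334" d="M570 37l-19 0-9 5 0 15-2 9-12 9-8 15 22 27 10 18 16 15 4 8 6 0 9-6 5 0 0-108-13-2z"/><path data-summit="36 101" data-summit-m="1225" d="M66 25l-31 6-9 0-10-4 0 147 5 2 6 0 5-5 18-42 6-33 4-39 7-15z"/>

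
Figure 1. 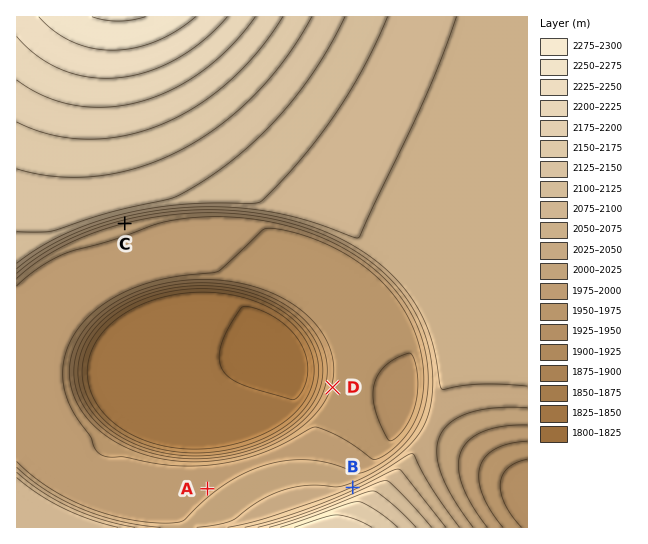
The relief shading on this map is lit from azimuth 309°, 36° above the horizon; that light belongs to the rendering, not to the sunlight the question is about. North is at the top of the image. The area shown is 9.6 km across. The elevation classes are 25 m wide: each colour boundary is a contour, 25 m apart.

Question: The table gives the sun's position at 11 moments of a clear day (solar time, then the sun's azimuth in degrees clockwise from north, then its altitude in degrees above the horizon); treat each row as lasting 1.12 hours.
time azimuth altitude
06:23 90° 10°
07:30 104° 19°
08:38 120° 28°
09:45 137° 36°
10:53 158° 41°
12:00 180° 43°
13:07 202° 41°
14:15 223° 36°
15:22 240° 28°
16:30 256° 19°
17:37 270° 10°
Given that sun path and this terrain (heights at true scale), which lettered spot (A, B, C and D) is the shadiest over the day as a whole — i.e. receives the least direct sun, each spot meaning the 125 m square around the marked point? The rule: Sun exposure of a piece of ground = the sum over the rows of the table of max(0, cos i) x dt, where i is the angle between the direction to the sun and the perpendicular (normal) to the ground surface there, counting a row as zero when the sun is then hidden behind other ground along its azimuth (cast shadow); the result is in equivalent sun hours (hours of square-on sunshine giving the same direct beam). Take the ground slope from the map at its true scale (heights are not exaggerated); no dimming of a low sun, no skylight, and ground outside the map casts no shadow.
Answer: B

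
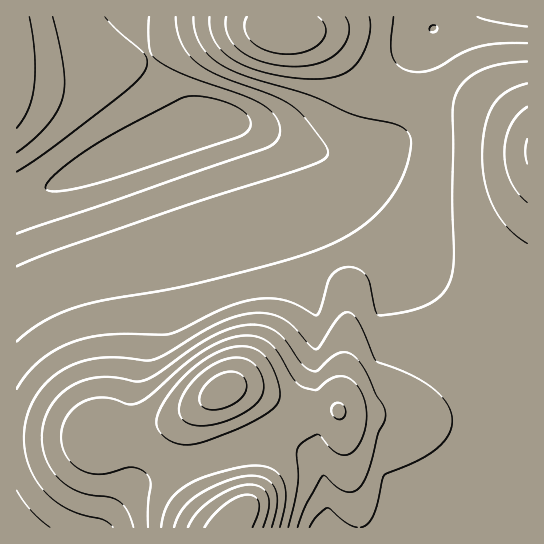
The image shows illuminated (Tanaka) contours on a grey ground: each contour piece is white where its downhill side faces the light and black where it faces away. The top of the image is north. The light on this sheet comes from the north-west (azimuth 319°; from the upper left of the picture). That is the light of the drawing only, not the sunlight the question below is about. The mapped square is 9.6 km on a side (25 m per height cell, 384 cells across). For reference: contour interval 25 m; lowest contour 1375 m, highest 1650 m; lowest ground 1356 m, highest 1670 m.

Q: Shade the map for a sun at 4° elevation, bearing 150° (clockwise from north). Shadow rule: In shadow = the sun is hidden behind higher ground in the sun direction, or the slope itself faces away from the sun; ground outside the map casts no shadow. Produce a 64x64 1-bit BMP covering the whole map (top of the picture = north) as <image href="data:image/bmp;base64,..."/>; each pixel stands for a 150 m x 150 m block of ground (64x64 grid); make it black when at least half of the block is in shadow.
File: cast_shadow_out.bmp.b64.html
<image width="64" height="64" href="data:image/bmp;base64,Qk0+AgAAAAAAAD4AAAAoAAAAQAAAAEAAAAABAAEAAAAAAAACAAATCwAAEwsAAAIAAAAAAAAA////AAAAAAAAAB8AAAAAAAAAH8AAAAAAAAA/4AAAAAAAAD/4AAAAAAAAP/wAAAAAAAA//gAAAAAAAB/+AAAAAAAAH/4AAAAAAAAP/gAAAAAAAAP8AAAAAAAAAPAAAAAAAAAAAAAAAAAAAAAAAAAAAAAAAAAAAAAAAAAAAAAAAAAAAGAAAAAAAA4A/AAAAAAADwH/AAYAAAAfgf+ABwAAAB+B/+AHAAAADwH/8AcAAAAEA//4BgAAAAAD//wGAAAAAAP//AYAAAAAA//+AAAAAAAD//4AAAAAAAP//wAAAAAAA///AAAAAAAD//4AAAAAAAP//gAAAAAAA//4AAAAAAAD/+ACAAAAAAP/gAOAAAAAAf4AAcAAAAAA+AAAAAAAAAAAAAAAAAAAAAAAAAAAAAAAAAAAAAAAAAAAAAAAAAAAAAAAAAAAAAAAAAAAAAAAAAAAAAAAAAAAAAAAAAAAAAAAAAAAAAAAAAAAAAAAAAAAAAAAAAAAAAAAAAAAAAAAAAAAAAAAAAAAAAAAAAAAAAAAAAAAAAAAAAAAAAAAAAAAAAAAAAAAAAAAAAAAAAAAAAAAAAAAAAAAAAAAAAAAAAAAAAAAAAAAAAAAAAAAAAAAAAAAAAAAAAAAAAAAAAAAAAAAAAAAAAAAAAAAAAAAAAAAAAAAAAAAAAAAAAAAAAAAAAAAAAAAAA=="/>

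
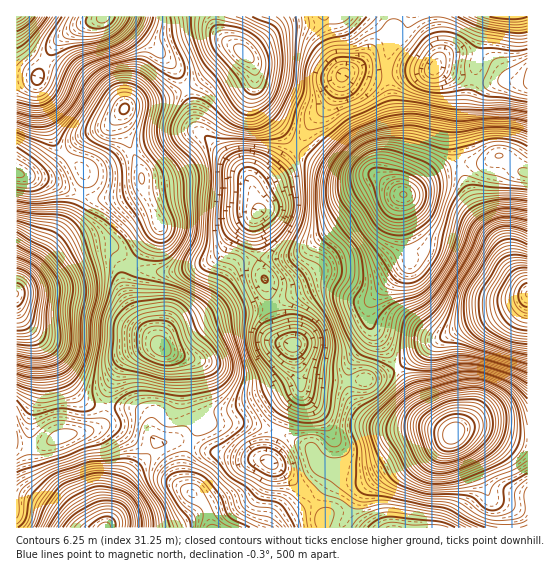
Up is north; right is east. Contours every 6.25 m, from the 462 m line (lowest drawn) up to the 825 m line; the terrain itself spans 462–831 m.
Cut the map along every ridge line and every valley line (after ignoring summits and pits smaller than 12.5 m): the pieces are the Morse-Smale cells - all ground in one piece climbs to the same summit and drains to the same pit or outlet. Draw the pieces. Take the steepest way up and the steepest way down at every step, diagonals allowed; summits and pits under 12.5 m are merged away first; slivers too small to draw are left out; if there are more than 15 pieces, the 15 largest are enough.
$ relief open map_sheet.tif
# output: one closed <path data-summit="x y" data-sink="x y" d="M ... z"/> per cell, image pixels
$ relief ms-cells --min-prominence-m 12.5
<path data-summit="403 194" data-sink="527 294" d="M503 156l-6 0-11 7-27 0-12 4-13 6-21 18-10 4-2 27 8 40-36 36-5 13 1 12 4 8 24 36 38-26 38-18 24-8 21-11 10-9 0-121-7-3z"/><path data-summit="403 194" data-sink="258 211" d="M295 147l-16 20-26 22 6 20-4 8 2 36 3 16 7 16 2 20 2 2 4-2 14-8 30-10 19 4 20 9 11 0 6-4 34-34-8-40 2-28-29-19-23 0-16-4-24-12z"/><path data-summit="454 433" data-sink="527 294" d="M527 296l-9 8-21 11-24 8-38 18-38 26 27 46 10 10 20 10 13 16 8 13 14 35 18 14 3 17 18-1z"/><path data-summit="125 109" data-sink="258 211" d="M185 89l-24 10-28 5-8 4-4 7 2 15 16 35 6 30 14 28-2 7-26 33 10 6 34 3 30-8 12-7 18-24 24-22-8-29-4-7-50-45-4-11-2-18z"/><path data-summit="162 349" data-sink="17 294" d="M109 245l-16 2-23 9-21 17-33 20 0 13 5 12 32 36 19 35 14 14 13 4 6-1 4-19 12-24 17-12 11-4 11-1-19-23-14-26-3-10 0-13 7-11-18-16z"/><path data-summit="125 109" data-sink="103 17" d="M110 16l-7 0-5 4-12 3-23 13-14 17-12 24 0 12 14 45 5 11 10 11 17-19 28-13 14-16 12-5 24-4 24-10-10-22-24-23-22-19z"/><path data-summit="162 349" data-sink="293 345" d="M270 307l-52 9-39 13-15 10-3 8 12 8 12 4 6 8 1 26 4 14 9 17 37-1 37 8 8-20 13-20 1-8-8-38-6-2-7-8z"/><path data-summit="62 437" data-sink="105 527" d="M109 407l-4 0-2 15-9 7-32 7-24 11-21-2-1 53 9 1 20 8 30 21 30 0 10-17 10-30 8-11 15-13 9-15-5-5-3-19-6-6-9-4z"/><path data-summit="243 53" data-sink="258 211" d="M323 16l-108 1 0 6 5 11 20 16-9 2-32 29-14 9 6 11 2 18 4 11 50 45 6 14 26-22 16-21-34-39-6-18 0-22-10-13 40-27 41-4z"/><path data-summit="125 109" data-sink="17 294" d="M122 112l-16 16-23 9-16 17 0 3 17 16 0 12-4 12-11 22-46 62-5 10 27-15 25-20 23-9 20 0 14 14 4 2 26-33 2-7-14-28-6-30-18-39z"/><path data-summit="454 433" data-sink="394 527" d="M454 433l-17 14-52 25-15 11-11 11-18 33 168 1 0-10-2-7-18-14-17-40z"/><path data-summit="162 349" data-sink="258 211" d="M254 216l-19 17-18 24-12 7-30 8-28-1-10-3-6-4-3 2-4 8 0 13 3 10 14 26 20 24 8-12 10-6 48-16 44-7-6-27-6-17z"/><path data-summit="403 194" data-sink="434 69" d="M439 68l-52 7 9 52 0 15-7 23 0 12 8 13 6 5 6-2 21-17 17-9 12-4 27 0 7-5-10-2-6-6-5-13-4-28 5-28z"/><path data-summit="454 433" data-sink="293 345" d="M299 369l2 14-1 8-13 20-8 20 30 16 12 18 29 6 12 0 19-7 29-17 42-13-25-7-33 0-12-3-15-8-11-11-5-10-4-14-38-2-5-2z"/><path data-summit="243 53" data-sink="343 74" d="M326 23l-41 4-40 27 10 13 0 22 6 18 34 40 20-29 16-17 12-26z"/>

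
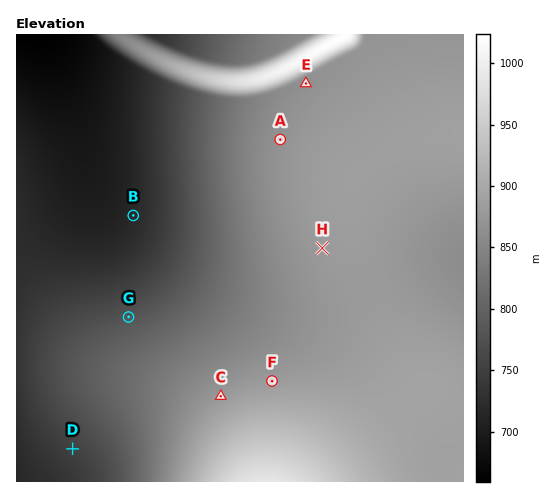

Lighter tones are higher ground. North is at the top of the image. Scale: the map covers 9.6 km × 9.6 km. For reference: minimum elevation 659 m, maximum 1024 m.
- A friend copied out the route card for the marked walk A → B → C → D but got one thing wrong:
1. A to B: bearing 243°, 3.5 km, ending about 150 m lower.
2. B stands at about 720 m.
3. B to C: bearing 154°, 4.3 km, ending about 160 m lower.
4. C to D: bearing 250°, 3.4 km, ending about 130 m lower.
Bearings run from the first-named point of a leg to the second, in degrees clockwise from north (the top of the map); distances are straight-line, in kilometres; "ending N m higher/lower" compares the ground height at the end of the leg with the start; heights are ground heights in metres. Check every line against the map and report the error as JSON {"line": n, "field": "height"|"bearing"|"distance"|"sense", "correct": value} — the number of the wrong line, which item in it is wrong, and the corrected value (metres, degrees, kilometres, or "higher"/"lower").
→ {"line": 3, "field": "sense", "correct": "higher"}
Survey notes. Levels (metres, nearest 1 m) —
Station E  866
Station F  881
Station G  779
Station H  879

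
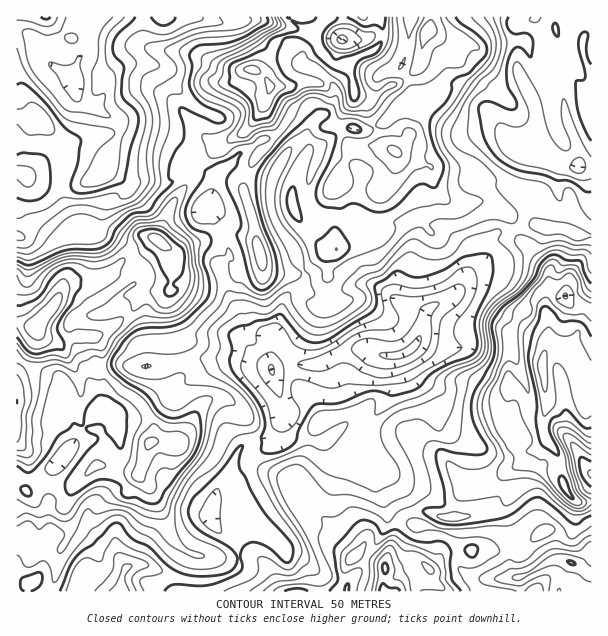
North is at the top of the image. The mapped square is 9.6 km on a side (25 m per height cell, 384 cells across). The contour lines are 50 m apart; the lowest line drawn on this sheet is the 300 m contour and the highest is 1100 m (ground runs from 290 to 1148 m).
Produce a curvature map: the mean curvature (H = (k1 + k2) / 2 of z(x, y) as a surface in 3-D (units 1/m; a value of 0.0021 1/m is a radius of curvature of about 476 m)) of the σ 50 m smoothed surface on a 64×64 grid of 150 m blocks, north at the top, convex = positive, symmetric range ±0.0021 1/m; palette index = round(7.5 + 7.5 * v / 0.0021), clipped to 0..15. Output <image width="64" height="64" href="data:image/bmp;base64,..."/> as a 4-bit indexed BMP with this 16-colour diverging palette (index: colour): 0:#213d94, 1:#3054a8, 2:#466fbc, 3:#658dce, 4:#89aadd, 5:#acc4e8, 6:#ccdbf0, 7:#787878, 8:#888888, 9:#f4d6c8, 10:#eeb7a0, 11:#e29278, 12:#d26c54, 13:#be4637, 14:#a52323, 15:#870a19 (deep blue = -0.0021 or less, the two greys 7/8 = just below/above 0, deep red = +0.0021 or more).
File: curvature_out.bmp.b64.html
<image width="64" height="64" href="data:image/bmp;base64,Qk12CAAAAAAAAHYAAAAoAAAAQAAAAEAAAAABAAQAAAAAAAAIAAATCwAAEwsAABAAAAAAAAAAlD0hAKhUMAC8b0YAzo1lAN2qiQDoxKwA8NvMAHh4eACIiIgAyNb0AKC37gB4kuIAVGzSADdGvgAjI6UAGQqHAGNaxjiJZEq5iYdmeId3iZl1a1SF6MdJ7oZ3d3ZuxTmZYhjoJYmTjshkIiETZlaHVnUmgVTGZ1jGNFMQAAfKa6WKRdoyeaQVQjaJmYclZ5YndEfkFf9lTfkzd3dmUDqmRY2Gy1N6gzMlmau8u1eroxdHdv9W/2a+ikW6iXvZIAA5ipe8hYlkiHiaqrzKSblzNGqYrrGfeLdreeurhpl1WKV2lIuod2WYaKuYiYRnh1REm5dn1x+WVYqIuqd4jJaNtUKiOKl4RIh3qod2Jph1Vki5dme9F5U2UgACJIlq7FuoUpRYhohCeYeZdlJZh1Z1aqiId5pUdBEnmHZVVlWGSJd1pq2DiVJYiLhUQ4hmZ2abiYeJmHaqnP/+3cuXVERXdWm2npJZh3isxkVkiGd3WLmJd4mIVpmrc1RFebpkRFr+nYRatSWM16unVXR4V3ZquJh3iHZXdmZWm5hli4U1n/vMh4raVGd3y5lUdkdmhouoqHd3dWdldmapmqhYlSj/Q1d3ia2ndq+lm2RoRYeHq6qnZ3dlZmZ2d7eJmZZVff1TWURGm8qXnqRslVlzh5q7u5dnd2V2ZoZ5yIh6y5mZ6SB9lCRqupZaxVnIV6VYiIm7hmeHdWZneIy5h1Z5iGX5A765Q0eplEnVe+x1lziENHmGaJiFZ4iIrYdkI4m5a/UGyGhzNGiTWf6pzZV4Q3dSNnVXmYV5iYimVVM3xkbPgCmWeIhXiXRYuoq+pUd3hnd4mFV5lZqZiGR3ZYy1NvoAfJZXeYmadWWLiaymRovZRUjMlleVmqmYVodmq6Zo9BWrdFZoiEZnVcpDerZGndhDRJ7bl5ZpuZh1d3i6lobohbyXZWiZNVRL9TRZyWe9pnRmaIirqkWZmZZnebiWgtx1vJl1V4x0WO+WVWesu8t1hIqXZEe9hWd4l2d5yZdx61W6mIZWelef6Xd2Znmrp1dTrKh3ZWmahmZmZ2e8y0P6JbmXd0OYaN1lZ4mHd4h0ZyW6iHiIhld3eJu7lVn6BvgXuIZUFLaZoxI1eJmGZlR1F4ZWeJl3ZniHmry5aPUZ9RmoQ1VLhVlQIzNFZ3ZmZnQYdDNGmWVURndVZlZowkz1W5hLyJ9mTIR4iZh2Z3iHh2qHdkNVVEQyNnZCEleyediKp47su2mupTRniaupmGaqeHiahlM0aIUkiYYSWcOYy5mXrMqGrv24UkVEV3ZURXUlaJqoZVaJqTN6lzSMtKmpZ7nN+DBnZ76mZnZndlVnYyR5qqqGZ4mZY3qYV762mKpp6ZneggRFabmJmoZniHl5c3mqu6h3iZmFialWu5hU3Wh2VZ/4VVZmelncqGeHRWqSiqqru6mXZmRGeHV63WT7YoyGWvtnd1Z7edypmYVVanJ7l4ms7GI1ZkM1dlaKy6cA6FNI3XiZhViZvNmIdYe+hDVmd1eWI2iZh0RYYyN9zVTEZHm8mHipVFaYu4dWpr/IhlrKdDJVaZmZZFeGQzbNv+WVm825qpmXJZq7hTh1v7iYVod5iaVJmYl0V4dkRLxPtHNovduazIZHuthBOEW/plGYl0Vqx0eIiYVWd2Vnv2fXZFRoiGaMlmeq+ERmRs+WMJveuIipVGeJp4ZVVnZ8pqwzZkRDMkh1q+3ZeXRY/nUEmq2pmatzSKqGiYiKyUinWCR5hkQxOK//15iaZ4j7USmneneIm6ZqyXZVZnq4RGICiHiau5Z4nsuFc1h5Vfggm5Z5dmZomHh1eYdjWFMzMnuJh4mrpneaVadSNWZJ9ga8dldlVmVnZ2eJmIi7dXia6Yh3eJmGRpc071JFVl3kCepVZmVomHd4eJmYm7hoqnqlhmZ4iZlzJYifpTRWjrMK50i5dnvLhniKqZqpZXmYTIVlZogzabozZ2rpZGi9pArnOeyYeomWZ6l2eHZoqqh+l2RmmkEiVmQ1dJ2VeKukCMknzZdoeZdWqFVmeKqquZx3RWashmMml1iqZoVXeqUEy0Scl1Z5p2jaZomqmIiXVBRmVpuYdieHebmYeDJJ5yCbcmqVVWm5eNx4qqh2VDNFJHdmmYh3Nod5qYea1xT+cDujWZdom9pnt2eJdUM0Z4lGiYeIiIdVd4mZh4jMQD3lB6Qn3su9uIqERnd1RXiGu0eJiJiaqpV3eIh3qZz/MItCRkS4V6lpumRWd2VniGjGSIiLuImapVZ3h3mnVJ+lmZY62jAFRY3IZFd4ZWiHWpNqh72VeHYzRWeImoUQN/zFelNpY3g0d3iGV3dVeZZbc4qJy2RmRGdVaInHMjQjv7Y2dAXcnGRneKp2ZEabpGxUq4q4VUV1iYeJnINYd1WvtDQCcq+slENWnLdDWbxwjFW6i5ZWRrZJqqqnNrmYi4rp2Uaxf7jbc2ZYyWWKqDO6RqiaZWdUqTepmXZq3N21OvzN/5GfcW/3aHZ5dFaGF9dYl6dFd0apVZqYZUepaMzMpVdiKZxCEjnIh3imaHI8pXl4lUZnWIiFVlREVmed7/l1RDK8/iNGJPp3nLqIUHxlmXiEVolkV6mHeImbqYmIqHZla/i//odR21eZjLhiilaXeYRJmKU3q6q8zLu4dWia12RPkQN/+GCbR4ifyXWZV5eIckdpuEiqqphniqmHVnr+mL4wAQDrYY+Im8qpeLlolplDaGaIN5mZhkVnd2QzVUWIzoIklMphb+mZd6hDl3qVmnedlGlkd3mWRmVDNEEQBslp6Wfp+VIrx2VohzJUapV4"/>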